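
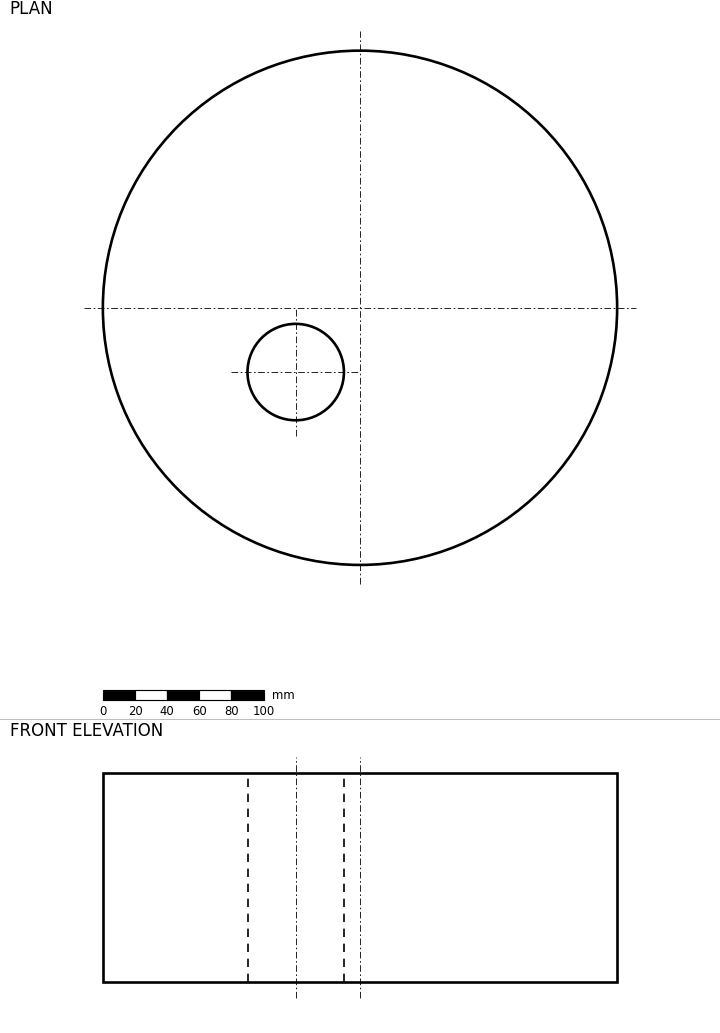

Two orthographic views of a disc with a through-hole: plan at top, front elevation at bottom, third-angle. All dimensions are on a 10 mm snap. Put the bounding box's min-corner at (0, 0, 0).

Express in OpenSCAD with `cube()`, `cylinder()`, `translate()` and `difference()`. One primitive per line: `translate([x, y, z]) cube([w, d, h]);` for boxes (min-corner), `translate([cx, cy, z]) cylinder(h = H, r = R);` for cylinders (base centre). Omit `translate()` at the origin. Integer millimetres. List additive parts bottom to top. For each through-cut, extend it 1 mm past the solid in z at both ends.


difference() {
  translate([160, 160, 0]) cylinder(h = 130, r = 160);
  translate([120, 120, -1]) cylinder(h = 132, r = 30);
}


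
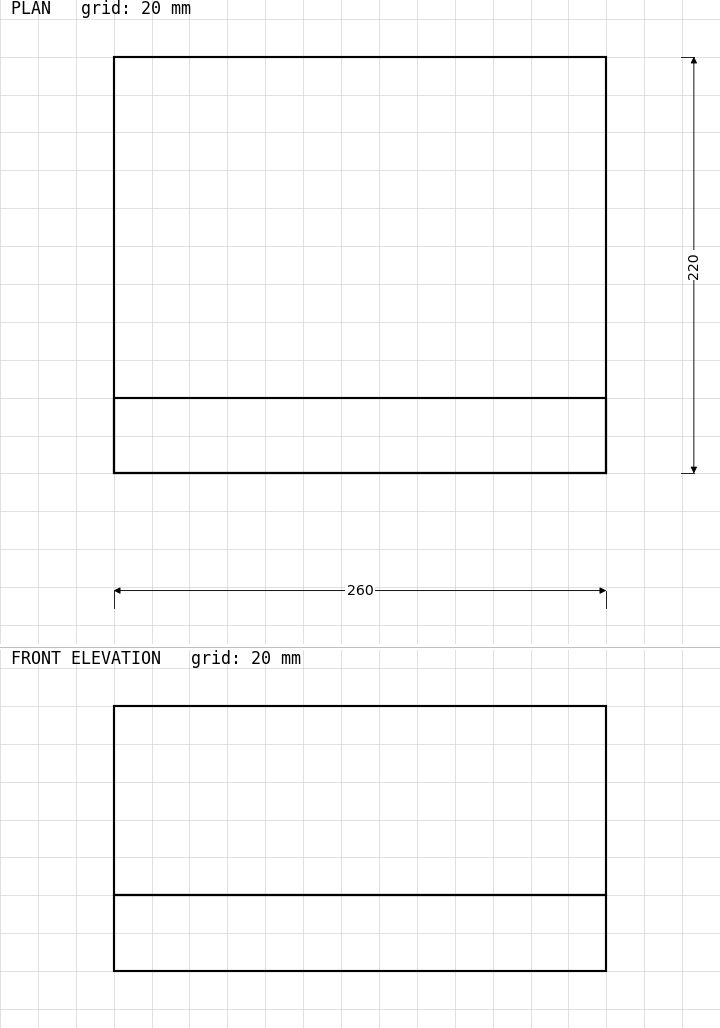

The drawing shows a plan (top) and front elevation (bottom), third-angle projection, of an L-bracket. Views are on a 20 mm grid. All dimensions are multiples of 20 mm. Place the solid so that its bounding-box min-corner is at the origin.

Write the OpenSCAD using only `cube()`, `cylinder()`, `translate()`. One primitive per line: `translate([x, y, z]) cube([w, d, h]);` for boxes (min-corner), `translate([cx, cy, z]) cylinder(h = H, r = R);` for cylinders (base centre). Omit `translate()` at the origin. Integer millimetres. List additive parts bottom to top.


cube([260, 220, 40]);
translate([0, 0, 40]) cube([260, 40, 100]);


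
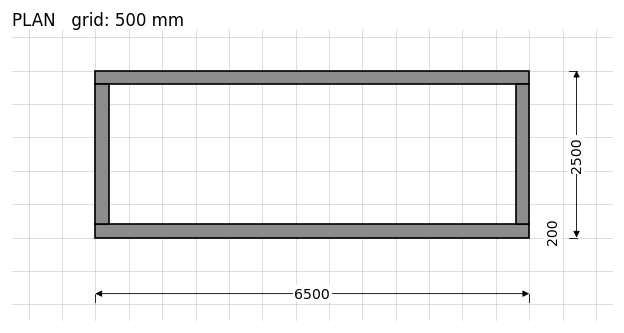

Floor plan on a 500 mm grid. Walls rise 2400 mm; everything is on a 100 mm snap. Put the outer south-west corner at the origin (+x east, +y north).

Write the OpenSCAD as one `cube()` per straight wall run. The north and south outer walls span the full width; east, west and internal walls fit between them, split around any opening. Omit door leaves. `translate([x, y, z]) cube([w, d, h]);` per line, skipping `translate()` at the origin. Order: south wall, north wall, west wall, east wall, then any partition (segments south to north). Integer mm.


cube([6500, 200, 2400]);
translate([0, 2300, 0]) cube([6500, 200, 2400]);
translate([0, 200, 0]) cube([200, 2100, 2400]);
translate([6300, 200, 0]) cube([200, 2100, 2400]);


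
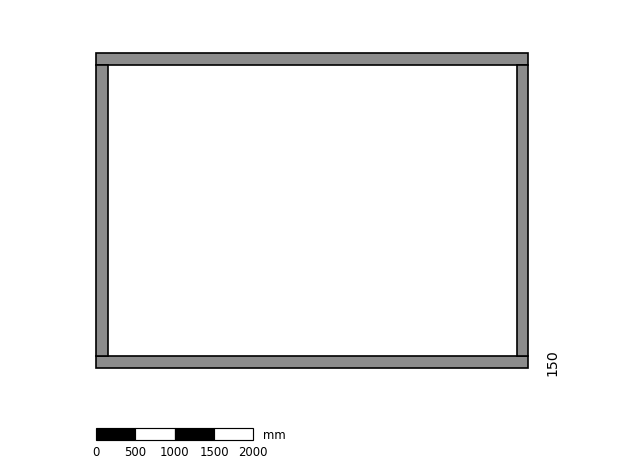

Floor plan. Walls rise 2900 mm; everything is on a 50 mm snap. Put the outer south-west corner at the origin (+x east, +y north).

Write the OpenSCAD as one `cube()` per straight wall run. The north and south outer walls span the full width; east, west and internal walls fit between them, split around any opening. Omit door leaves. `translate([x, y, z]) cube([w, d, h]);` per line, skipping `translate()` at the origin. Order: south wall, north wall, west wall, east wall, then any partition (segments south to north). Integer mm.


cube([5500, 150, 2900]);
translate([0, 3850, 0]) cube([5500, 150, 2900]);
translate([0, 150, 0]) cube([150, 3700, 2900]);
translate([5350, 150, 0]) cube([150, 3700, 2900]);


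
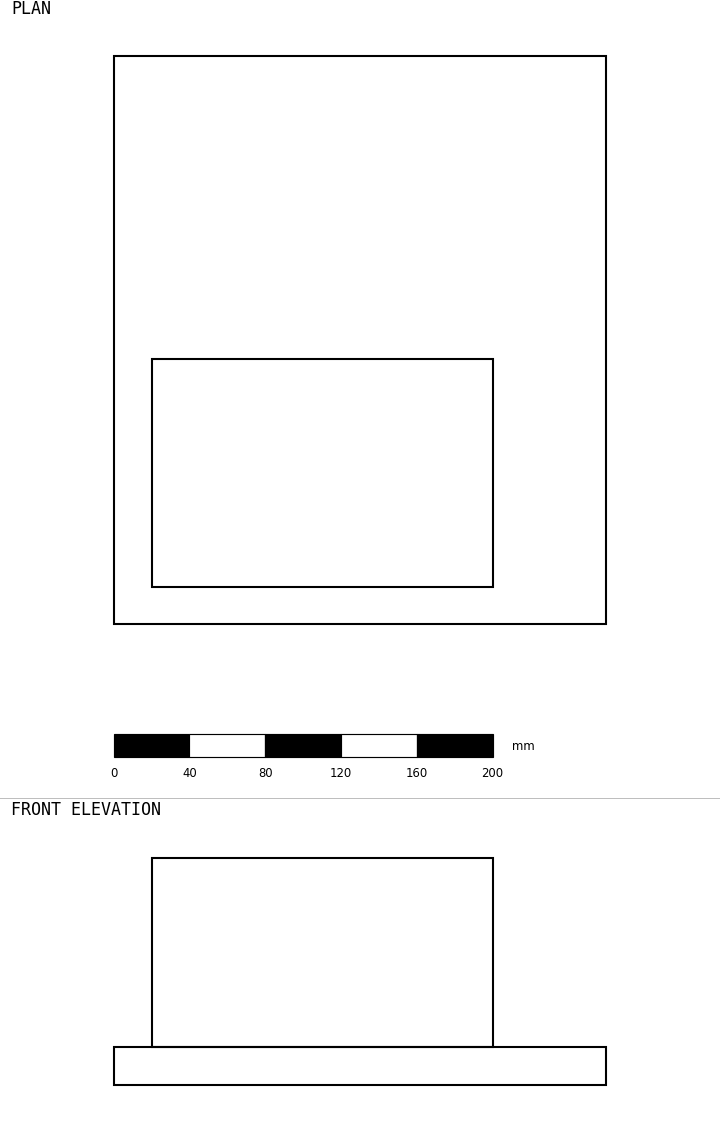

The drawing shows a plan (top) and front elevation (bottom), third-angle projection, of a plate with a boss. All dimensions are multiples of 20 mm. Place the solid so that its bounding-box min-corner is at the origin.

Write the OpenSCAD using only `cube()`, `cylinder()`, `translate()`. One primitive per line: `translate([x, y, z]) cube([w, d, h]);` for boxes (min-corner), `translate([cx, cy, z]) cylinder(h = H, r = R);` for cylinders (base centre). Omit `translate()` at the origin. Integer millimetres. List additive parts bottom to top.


cube([260, 300, 20]);
translate([20, 20, 20]) cube([180, 120, 100]);


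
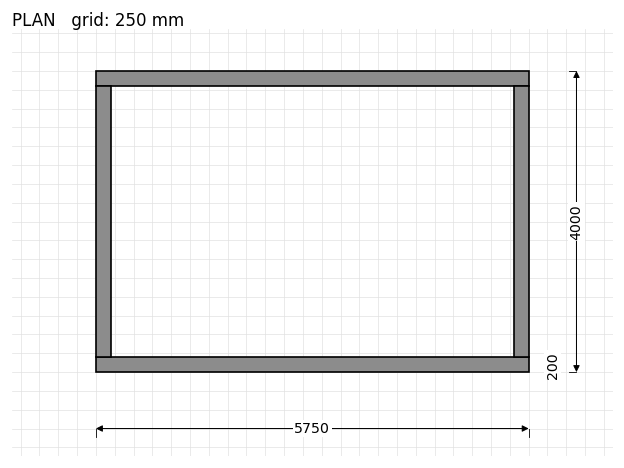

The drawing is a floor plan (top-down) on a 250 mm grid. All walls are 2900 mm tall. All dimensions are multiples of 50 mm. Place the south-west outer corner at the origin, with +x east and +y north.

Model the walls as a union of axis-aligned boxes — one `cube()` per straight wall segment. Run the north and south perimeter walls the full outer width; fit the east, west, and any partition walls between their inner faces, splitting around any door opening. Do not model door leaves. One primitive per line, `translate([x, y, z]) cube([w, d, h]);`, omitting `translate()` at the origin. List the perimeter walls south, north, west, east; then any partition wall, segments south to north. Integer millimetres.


cube([5750, 200, 2900]);
translate([0, 3800, 0]) cube([5750, 200, 2900]);
translate([0, 200, 0]) cube([200, 3600, 2900]);
translate([5550, 200, 0]) cube([200, 3600, 2900]);


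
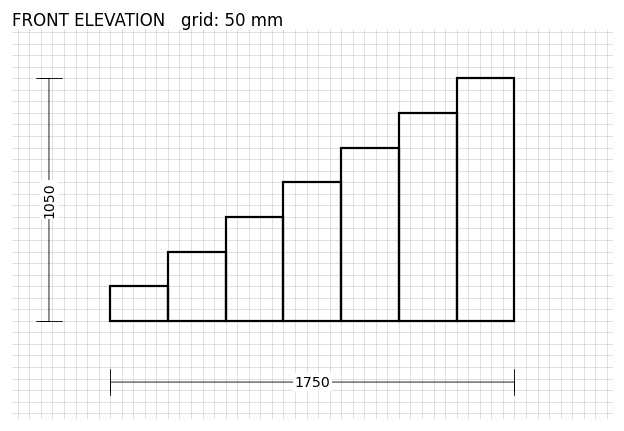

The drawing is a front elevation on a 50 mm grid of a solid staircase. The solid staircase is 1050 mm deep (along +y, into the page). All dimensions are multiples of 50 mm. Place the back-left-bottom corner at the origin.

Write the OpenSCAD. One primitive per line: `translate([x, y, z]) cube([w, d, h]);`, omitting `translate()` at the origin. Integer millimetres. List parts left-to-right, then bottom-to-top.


cube([250, 1050, 150]);
translate([250, 0, 0]) cube([250, 1050, 300]);
translate([500, 0, 0]) cube([250, 1050, 450]);
translate([750, 0, 0]) cube([250, 1050, 600]);
translate([1000, 0, 0]) cube([250, 1050, 750]);
translate([1250, 0, 0]) cube([250, 1050, 900]);
translate([1500, 0, 0]) cube([250, 1050, 1050]);


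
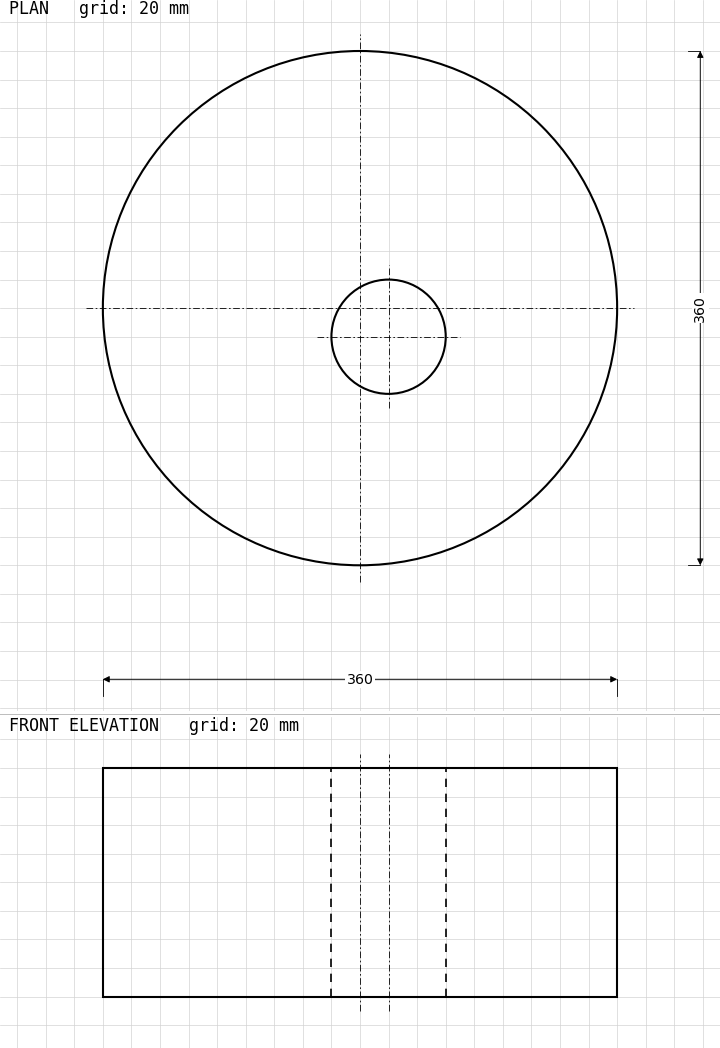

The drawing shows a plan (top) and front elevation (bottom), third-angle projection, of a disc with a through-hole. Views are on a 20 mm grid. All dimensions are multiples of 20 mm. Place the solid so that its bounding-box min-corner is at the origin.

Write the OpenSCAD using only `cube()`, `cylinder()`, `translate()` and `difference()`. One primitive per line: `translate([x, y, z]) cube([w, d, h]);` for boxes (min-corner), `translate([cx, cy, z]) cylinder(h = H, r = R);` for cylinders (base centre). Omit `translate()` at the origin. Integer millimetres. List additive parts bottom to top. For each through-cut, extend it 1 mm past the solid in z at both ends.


difference() {
  translate([180, 180, 0]) cylinder(h = 160, r = 180);
  translate([200, 160, -1]) cylinder(h = 162, r = 40);
}


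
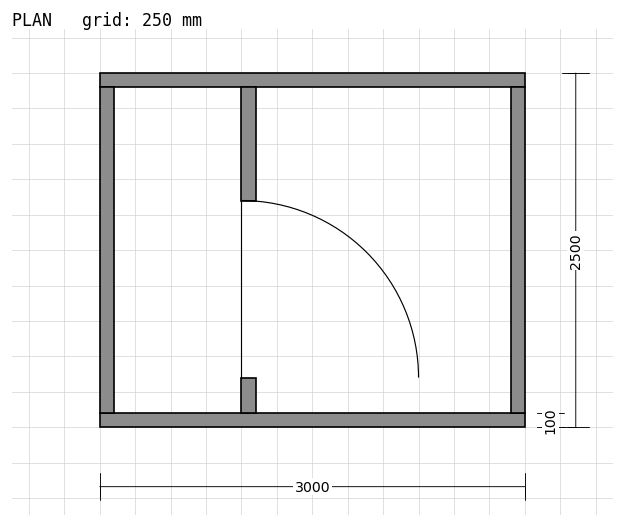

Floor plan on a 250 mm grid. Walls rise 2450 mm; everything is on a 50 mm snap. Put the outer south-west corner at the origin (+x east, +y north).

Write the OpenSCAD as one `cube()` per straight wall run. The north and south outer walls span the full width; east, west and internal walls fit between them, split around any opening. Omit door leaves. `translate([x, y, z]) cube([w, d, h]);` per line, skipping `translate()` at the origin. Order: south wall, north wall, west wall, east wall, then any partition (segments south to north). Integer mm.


cube([3000, 100, 2450]);
translate([0, 2400, 0]) cube([3000, 100, 2450]);
translate([0, 100, 0]) cube([100, 2300, 2450]);
translate([2900, 100, 0]) cube([100, 2300, 2450]);
translate([1000, 100, 0]) cube([100, 250, 2450]);
translate([1000, 1600, 0]) cube([100, 800, 2450]);


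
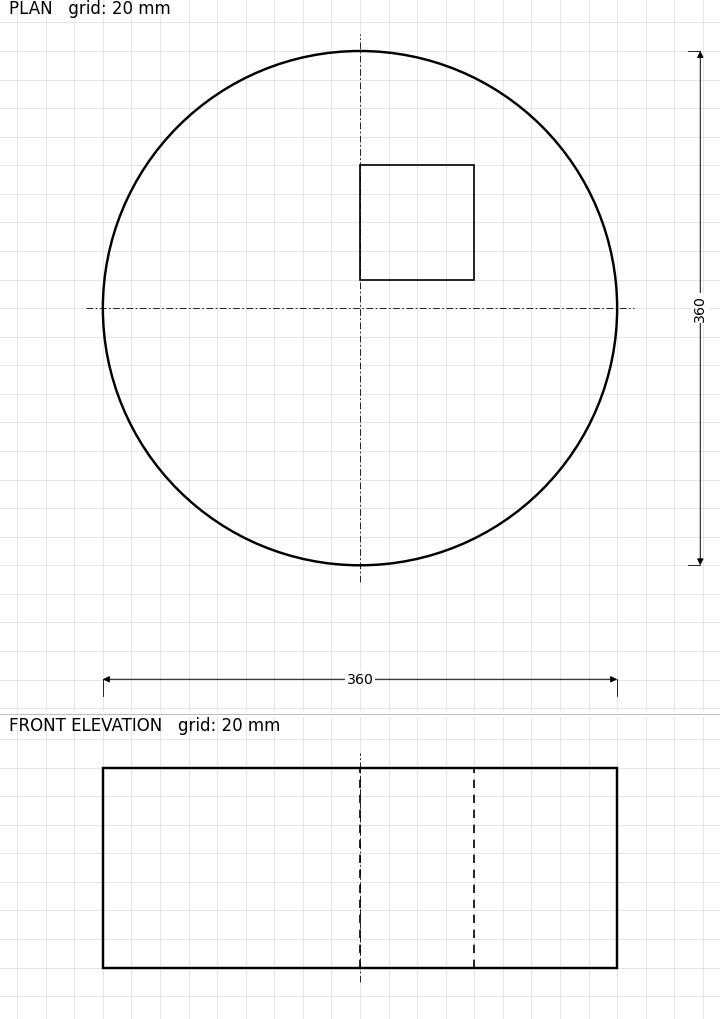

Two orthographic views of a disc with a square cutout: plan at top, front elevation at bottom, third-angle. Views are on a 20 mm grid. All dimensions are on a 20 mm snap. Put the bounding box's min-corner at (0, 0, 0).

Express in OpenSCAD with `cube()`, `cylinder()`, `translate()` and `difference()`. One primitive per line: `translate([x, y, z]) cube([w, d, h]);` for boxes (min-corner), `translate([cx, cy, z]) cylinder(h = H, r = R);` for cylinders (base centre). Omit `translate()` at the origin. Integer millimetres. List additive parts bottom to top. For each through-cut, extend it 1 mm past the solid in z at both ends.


difference() {
  translate([180, 180, 0]) cylinder(h = 140, r = 180);
  translate([180, 200, -1]) cube([80, 80, 142]);
}


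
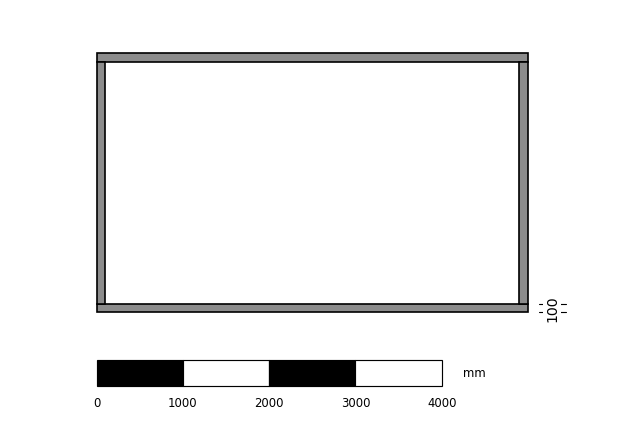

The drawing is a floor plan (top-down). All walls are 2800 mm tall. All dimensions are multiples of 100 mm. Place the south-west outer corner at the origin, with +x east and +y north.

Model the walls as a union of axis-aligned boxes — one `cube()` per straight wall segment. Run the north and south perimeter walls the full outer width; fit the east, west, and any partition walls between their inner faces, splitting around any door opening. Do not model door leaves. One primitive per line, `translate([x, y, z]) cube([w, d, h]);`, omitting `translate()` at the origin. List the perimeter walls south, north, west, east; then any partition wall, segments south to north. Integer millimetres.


cube([5000, 100, 2800]);
translate([0, 2900, 0]) cube([5000, 100, 2800]);
translate([0, 100, 0]) cube([100, 2800, 2800]);
translate([4900, 100, 0]) cube([100, 2800, 2800]);


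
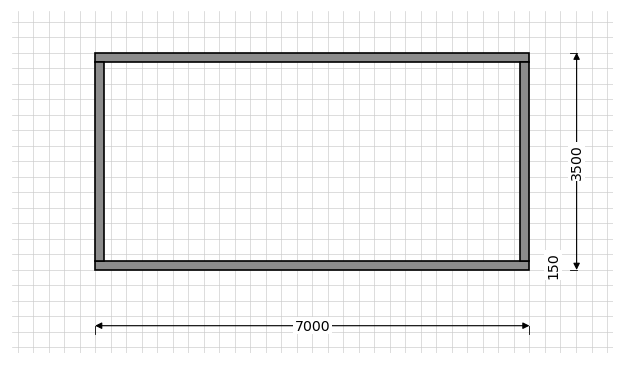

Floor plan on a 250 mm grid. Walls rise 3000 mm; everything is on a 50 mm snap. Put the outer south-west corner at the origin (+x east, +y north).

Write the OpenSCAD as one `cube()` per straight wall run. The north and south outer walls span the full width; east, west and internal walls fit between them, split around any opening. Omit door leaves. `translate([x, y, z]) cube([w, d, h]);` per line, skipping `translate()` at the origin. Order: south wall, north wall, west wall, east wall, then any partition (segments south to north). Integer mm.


cube([7000, 150, 3000]);
translate([0, 3350, 0]) cube([7000, 150, 3000]);
translate([0, 150, 0]) cube([150, 3200, 3000]);
translate([6850, 150, 0]) cube([150, 3200, 3000]);


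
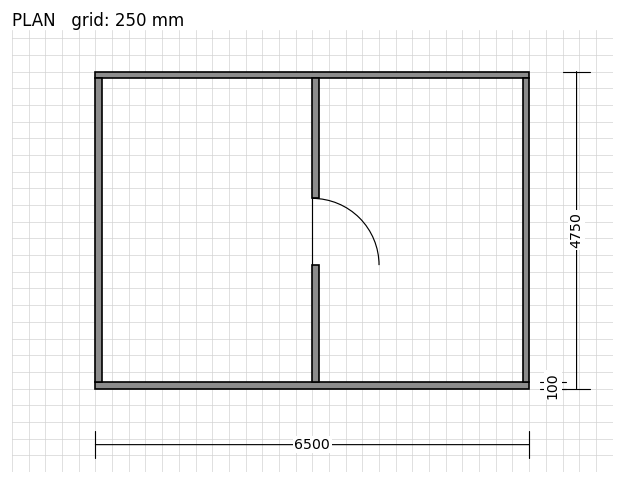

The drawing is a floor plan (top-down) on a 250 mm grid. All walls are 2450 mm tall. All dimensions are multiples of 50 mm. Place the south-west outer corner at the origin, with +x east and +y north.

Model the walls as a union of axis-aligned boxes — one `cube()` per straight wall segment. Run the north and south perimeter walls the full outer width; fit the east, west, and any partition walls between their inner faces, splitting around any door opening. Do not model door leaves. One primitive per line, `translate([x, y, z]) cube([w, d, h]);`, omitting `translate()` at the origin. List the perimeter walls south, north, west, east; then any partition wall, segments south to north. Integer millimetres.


cube([6500, 100, 2450]);
translate([0, 4650, 0]) cube([6500, 100, 2450]);
translate([0, 100, 0]) cube([100, 4550, 2450]);
translate([6400, 100, 0]) cube([100, 4550, 2450]);
translate([3250, 100, 0]) cube([100, 1750, 2450]);
translate([3250, 2850, 0]) cube([100, 1800, 2450]);


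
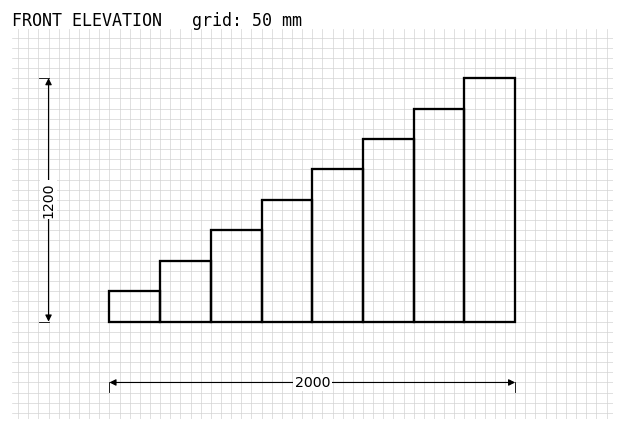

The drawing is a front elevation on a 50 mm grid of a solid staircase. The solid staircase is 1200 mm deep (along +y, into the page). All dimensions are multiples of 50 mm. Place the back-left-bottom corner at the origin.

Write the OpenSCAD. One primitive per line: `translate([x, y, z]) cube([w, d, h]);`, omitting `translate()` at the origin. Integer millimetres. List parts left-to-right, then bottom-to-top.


cube([250, 1200, 150]);
translate([250, 0, 0]) cube([250, 1200, 300]);
translate([500, 0, 0]) cube([250, 1200, 450]);
translate([750, 0, 0]) cube([250, 1200, 600]);
translate([1000, 0, 0]) cube([250, 1200, 750]);
translate([1250, 0, 0]) cube([250, 1200, 900]);
translate([1500, 0, 0]) cube([250, 1200, 1050]);
translate([1750, 0, 0]) cube([250, 1200, 1200]);


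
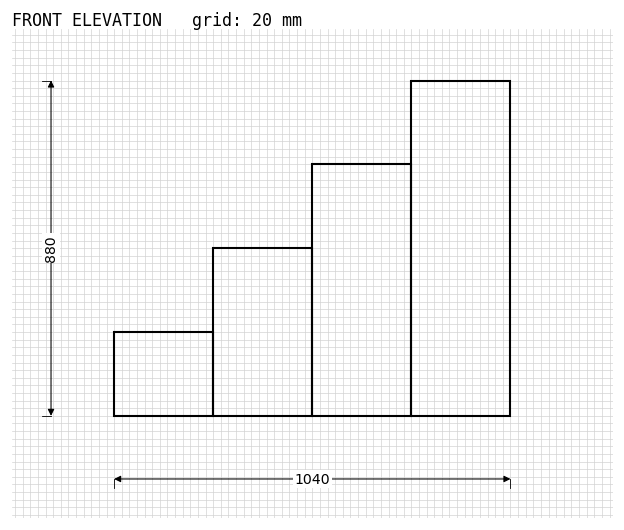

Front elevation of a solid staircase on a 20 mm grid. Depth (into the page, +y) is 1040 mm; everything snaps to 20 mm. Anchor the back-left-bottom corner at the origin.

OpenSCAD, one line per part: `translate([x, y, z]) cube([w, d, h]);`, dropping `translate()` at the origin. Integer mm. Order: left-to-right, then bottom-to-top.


cube([260, 1040, 220]);
translate([260, 0, 0]) cube([260, 1040, 440]);
translate([520, 0, 0]) cube([260, 1040, 660]);
translate([780, 0, 0]) cube([260, 1040, 880]);


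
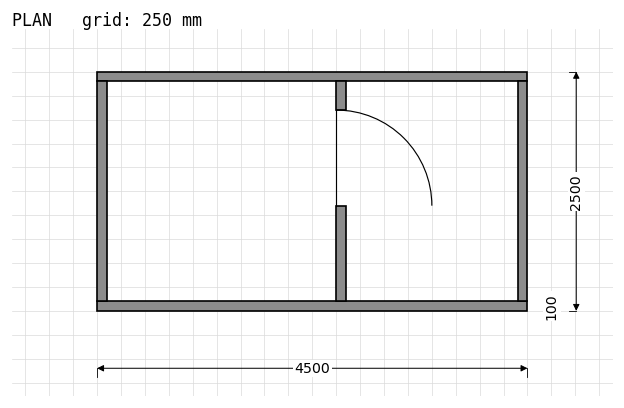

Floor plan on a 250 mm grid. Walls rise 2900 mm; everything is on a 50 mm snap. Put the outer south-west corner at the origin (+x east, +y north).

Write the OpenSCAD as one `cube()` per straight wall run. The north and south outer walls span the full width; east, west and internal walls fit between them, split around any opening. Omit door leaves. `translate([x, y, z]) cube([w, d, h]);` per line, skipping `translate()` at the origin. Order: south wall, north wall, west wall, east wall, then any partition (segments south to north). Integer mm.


cube([4500, 100, 2900]);
translate([0, 2400, 0]) cube([4500, 100, 2900]);
translate([0, 100, 0]) cube([100, 2300, 2900]);
translate([4400, 100, 0]) cube([100, 2300, 2900]);
translate([2500, 100, 0]) cube([100, 1000, 2900]);
translate([2500, 2100, 0]) cube([100, 300, 2900]);


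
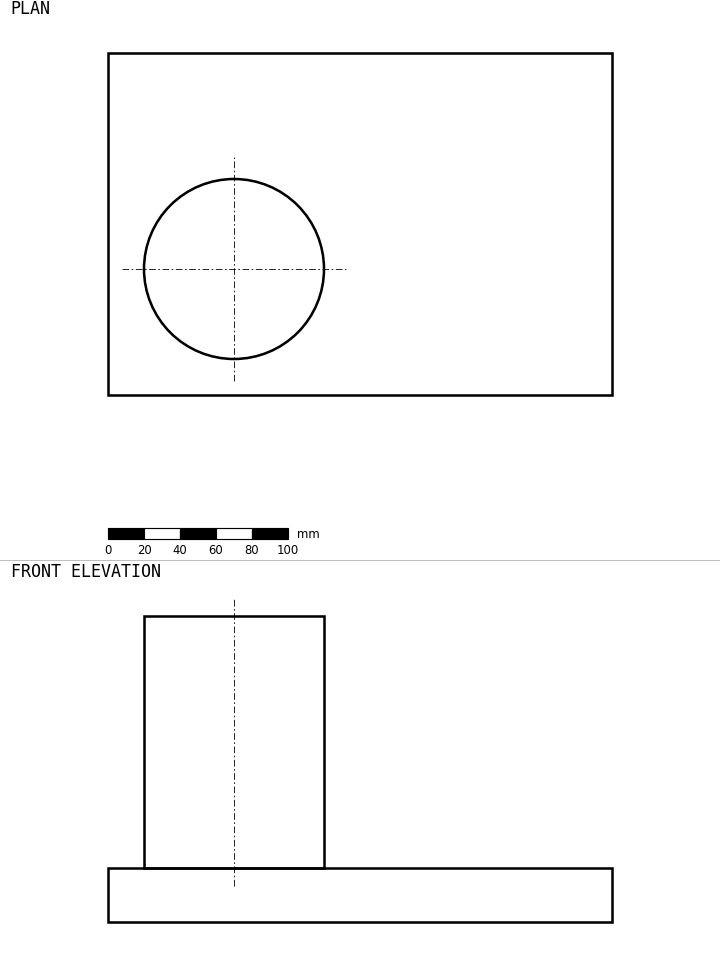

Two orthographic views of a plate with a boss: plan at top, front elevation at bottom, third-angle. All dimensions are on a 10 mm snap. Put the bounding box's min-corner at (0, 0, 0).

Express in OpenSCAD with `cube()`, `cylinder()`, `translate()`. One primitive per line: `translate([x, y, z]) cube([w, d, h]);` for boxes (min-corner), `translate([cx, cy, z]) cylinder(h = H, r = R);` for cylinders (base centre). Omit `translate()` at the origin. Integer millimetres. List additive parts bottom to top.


cube([280, 190, 30]);
translate([70, 70, 30]) cylinder(h = 140, r = 50);


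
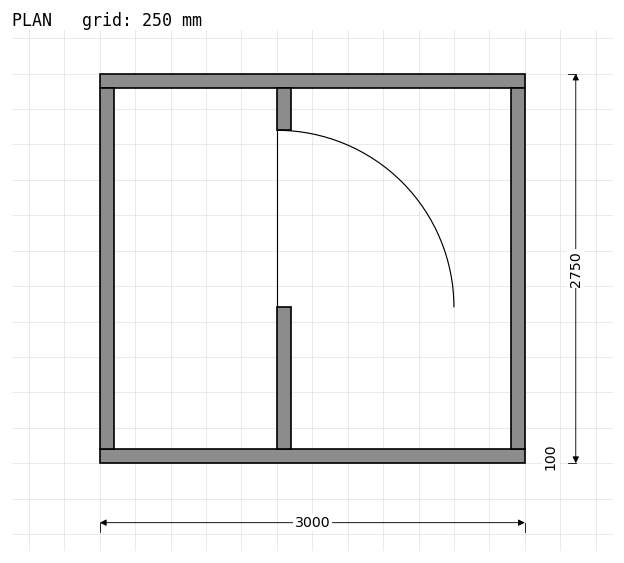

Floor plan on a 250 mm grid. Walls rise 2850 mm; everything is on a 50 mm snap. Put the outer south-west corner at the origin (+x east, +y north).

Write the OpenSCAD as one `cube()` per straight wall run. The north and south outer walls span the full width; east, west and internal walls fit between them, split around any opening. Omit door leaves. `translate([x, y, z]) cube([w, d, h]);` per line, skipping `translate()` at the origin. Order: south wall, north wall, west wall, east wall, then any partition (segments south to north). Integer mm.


cube([3000, 100, 2850]);
translate([0, 2650, 0]) cube([3000, 100, 2850]);
translate([0, 100, 0]) cube([100, 2550, 2850]);
translate([2900, 100, 0]) cube([100, 2550, 2850]);
translate([1250, 100, 0]) cube([100, 1000, 2850]);
translate([1250, 2350, 0]) cube([100, 300, 2850]);


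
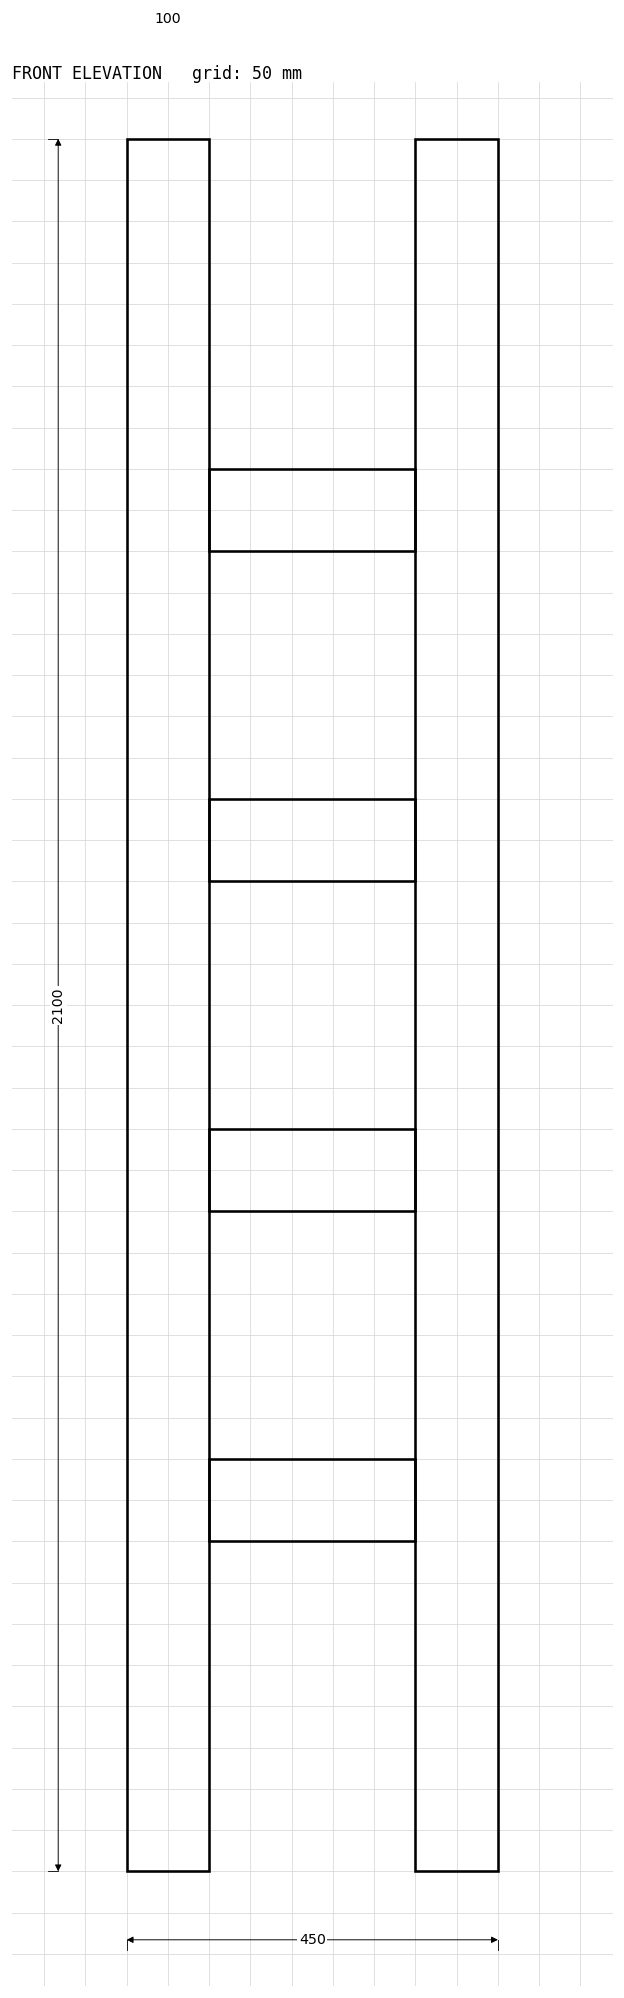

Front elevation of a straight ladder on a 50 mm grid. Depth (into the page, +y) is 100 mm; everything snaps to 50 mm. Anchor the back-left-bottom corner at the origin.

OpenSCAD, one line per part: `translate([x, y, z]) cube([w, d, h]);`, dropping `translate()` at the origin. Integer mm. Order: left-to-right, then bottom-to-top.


cube([100, 100, 2100]);
translate([100, 0, 400]) cube([250, 100, 100]);
translate([100, 0, 800]) cube([250, 100, 100]);
translate([100, 0, 1200]) cube([250, 100, 100]);
translate([100, 0, 1600]) cube([250, 100, 100]);
translate([350, 0, 0]) cube([100, 100, 2100]);


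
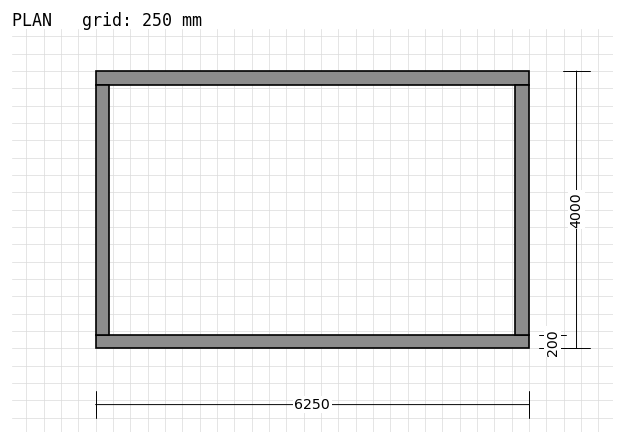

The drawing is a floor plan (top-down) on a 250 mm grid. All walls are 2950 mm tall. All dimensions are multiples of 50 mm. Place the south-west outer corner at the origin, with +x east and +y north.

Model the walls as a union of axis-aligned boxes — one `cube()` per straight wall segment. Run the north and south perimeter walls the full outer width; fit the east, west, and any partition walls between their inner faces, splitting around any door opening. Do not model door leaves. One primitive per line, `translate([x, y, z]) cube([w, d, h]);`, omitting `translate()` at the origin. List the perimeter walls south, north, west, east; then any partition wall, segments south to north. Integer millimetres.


cube([6250, 200, 2950]);
translate([0, 3800, 0]) cube([6250, 200, 2950]);
translate([0, 200, 0]) cube([200, 3600, 2950]);
translate([6050, 200, 0]) cube([200, 3600, 2950]);


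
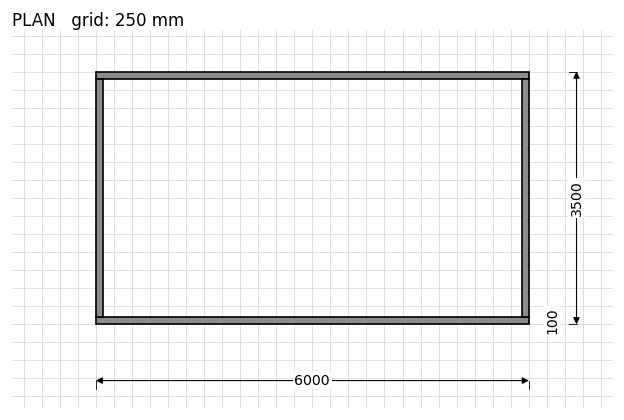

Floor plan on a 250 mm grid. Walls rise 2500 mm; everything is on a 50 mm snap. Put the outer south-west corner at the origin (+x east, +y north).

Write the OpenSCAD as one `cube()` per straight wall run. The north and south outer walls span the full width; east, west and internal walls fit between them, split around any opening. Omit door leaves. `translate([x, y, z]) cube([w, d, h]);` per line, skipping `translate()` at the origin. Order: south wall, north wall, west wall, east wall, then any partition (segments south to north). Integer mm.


cube([6000, 100, 2500]);
translate([0, 3400, 0]) cube([6000, 100, 2500]);
translate([0, 100, 0]) cube([100, 3300, 2500]);
translate([5900, 100, 0]) cube([100, 3300, 2500]);


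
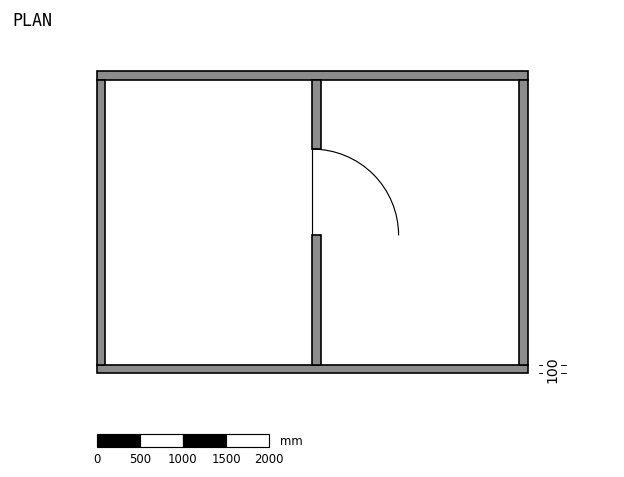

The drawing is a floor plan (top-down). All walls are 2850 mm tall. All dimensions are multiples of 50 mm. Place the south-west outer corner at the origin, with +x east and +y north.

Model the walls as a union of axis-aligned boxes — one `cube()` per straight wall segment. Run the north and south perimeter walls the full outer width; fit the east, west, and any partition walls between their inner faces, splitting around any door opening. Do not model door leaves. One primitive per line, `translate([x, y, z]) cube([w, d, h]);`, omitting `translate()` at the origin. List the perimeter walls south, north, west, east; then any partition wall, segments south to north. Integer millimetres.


cube([5000, 100, 2850]);
translate([0, 3400, 0]) cube([5000, 100, 2850]);
translate([0, 100, 0]) cube([100, 3300, 2850]);
translate([4900, 100, 0]) cube([100, 3300, 2850]);
translate([2500, 100, 0]) cube([100, 1500, 2850]);
translate([2500, 2600, 0]) cube([100, 800, 2850]);


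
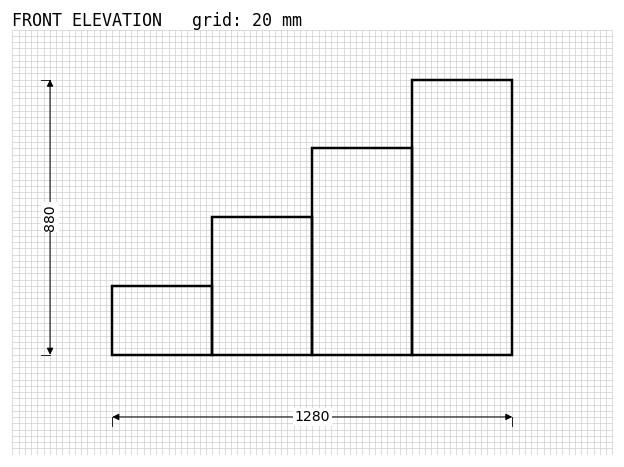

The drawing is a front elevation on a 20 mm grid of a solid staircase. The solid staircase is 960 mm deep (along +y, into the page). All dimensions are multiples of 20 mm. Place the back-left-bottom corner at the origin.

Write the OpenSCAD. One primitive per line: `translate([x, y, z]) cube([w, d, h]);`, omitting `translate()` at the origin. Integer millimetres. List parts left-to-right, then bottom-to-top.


cube([320, 960, 220]);
translate([320, 0, 0]) cube([320, 960, 440]);
translate([640, 0, 0]) cube([320, 960, 660]);
translate([960, 0, 0]) cube([320, 960, 880]);


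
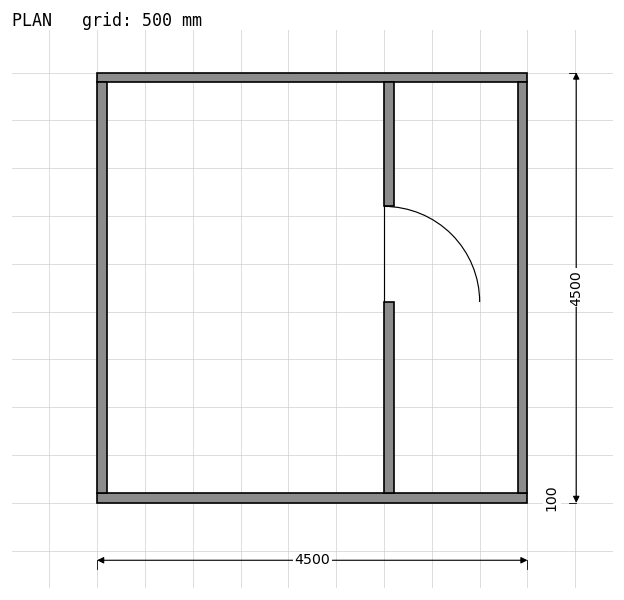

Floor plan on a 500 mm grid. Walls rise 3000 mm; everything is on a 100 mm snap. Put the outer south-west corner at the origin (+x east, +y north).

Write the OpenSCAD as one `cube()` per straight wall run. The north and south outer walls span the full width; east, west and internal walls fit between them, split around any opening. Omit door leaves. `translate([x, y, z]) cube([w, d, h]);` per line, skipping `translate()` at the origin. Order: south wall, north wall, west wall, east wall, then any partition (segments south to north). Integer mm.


cube([4500, 100, 3000]);
translate([0, 4400, 0]) cube([4500, 100, 3000]);
translate([0, 100, 0]) cube([100, 4300, 3000]);
translate([4400, 100, 0]) cube([100, 4300, 3000]);
translate([3000, 100, 0]) cube([100, 2000, 3000]);
translate([3000, 3100, 0]) cube([100, 1300, 3000]);


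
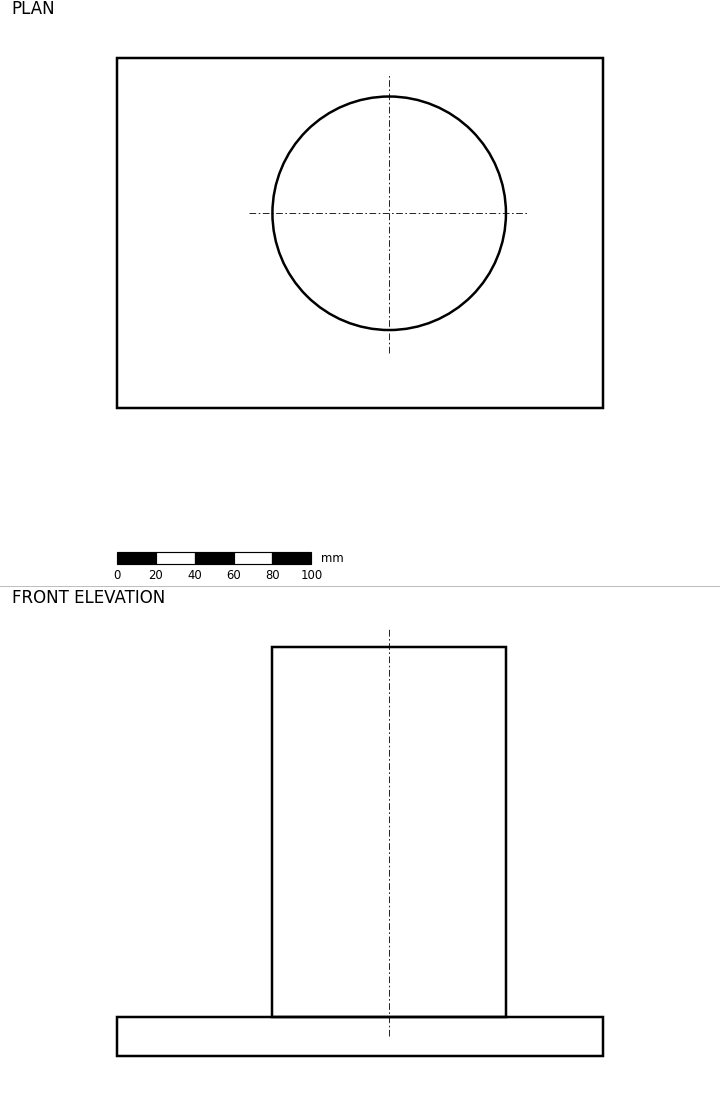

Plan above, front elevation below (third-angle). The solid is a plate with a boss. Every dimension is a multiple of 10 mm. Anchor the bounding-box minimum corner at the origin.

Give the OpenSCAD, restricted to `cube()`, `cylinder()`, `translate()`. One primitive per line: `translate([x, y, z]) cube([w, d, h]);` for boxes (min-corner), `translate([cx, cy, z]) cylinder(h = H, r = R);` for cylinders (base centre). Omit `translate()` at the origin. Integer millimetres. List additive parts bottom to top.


cube([250, 180, 20]);
translate([140, 100, 20]) cylinder(h = 190, r = 60);


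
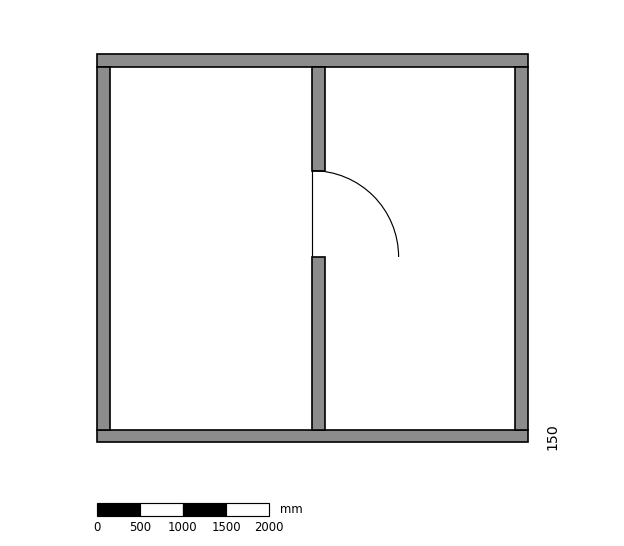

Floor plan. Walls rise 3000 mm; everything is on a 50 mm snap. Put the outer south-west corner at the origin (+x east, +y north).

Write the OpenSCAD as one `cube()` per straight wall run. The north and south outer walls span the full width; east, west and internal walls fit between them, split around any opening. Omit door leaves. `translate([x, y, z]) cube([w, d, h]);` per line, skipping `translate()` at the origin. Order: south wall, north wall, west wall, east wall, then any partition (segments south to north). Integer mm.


cube([5000, 150, 3000]);
translate([0, 4350, 0]) cube([5000, 150, 3000]);
translate([0, 150, 0]) cube([150, 4200, 3000]);
translate([4850, 150, 0]) cube([150, 4200, 3000]);
translate([2500, 150, 0]) cube([150, 2000, 3000]);
translate([2500, 3150, 0]) cube([150, 1200, 3000]);


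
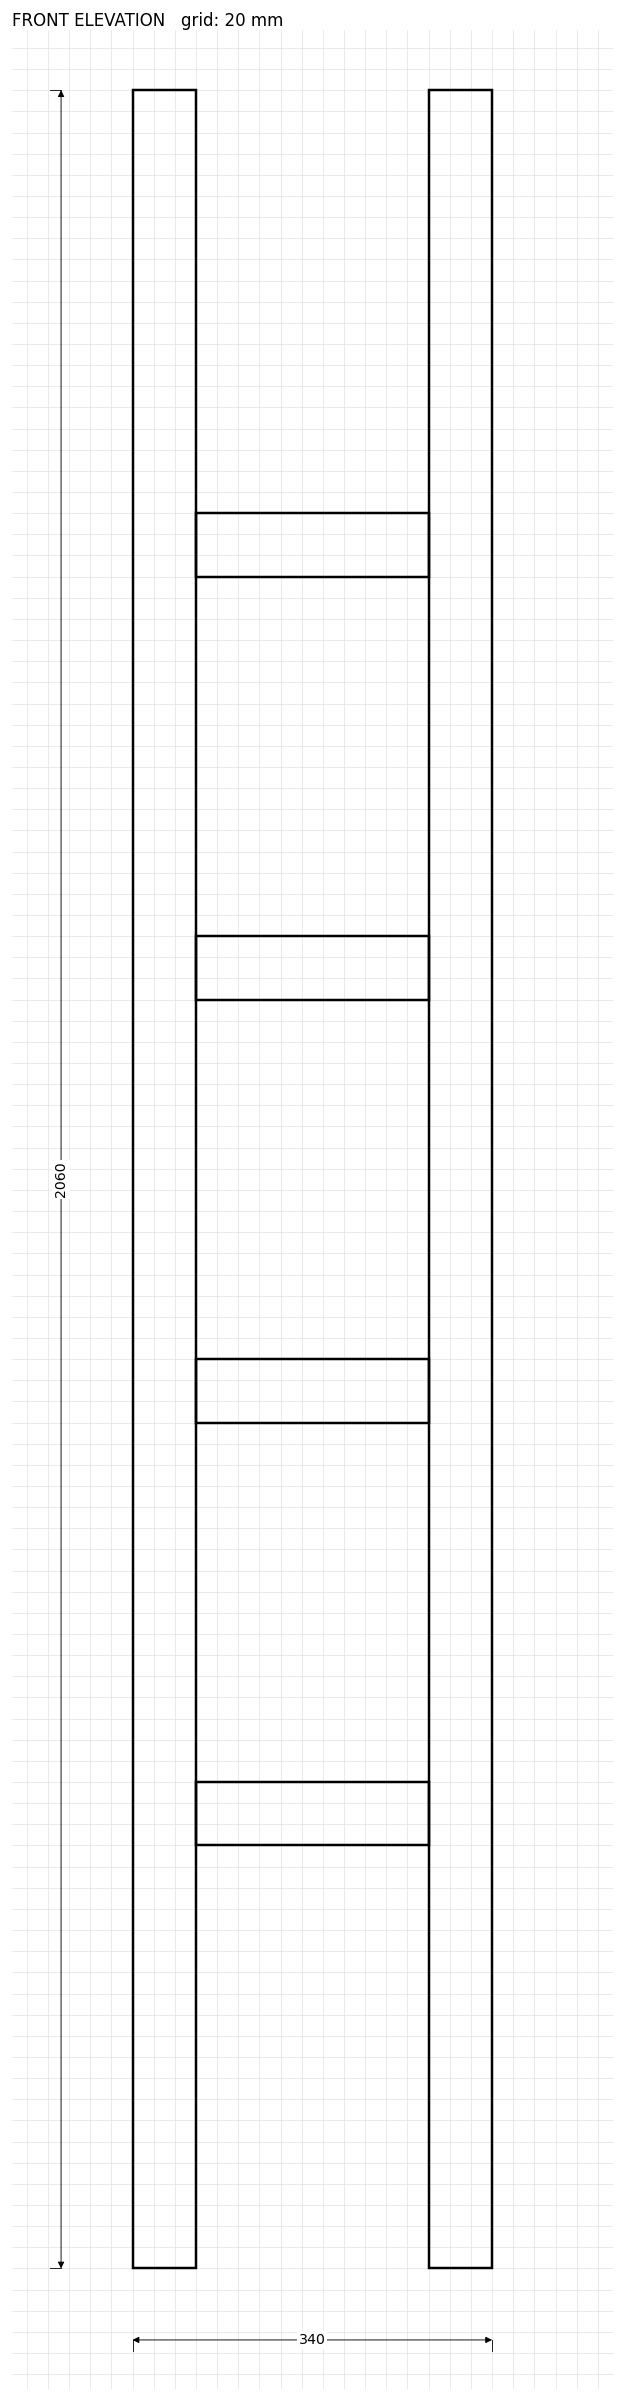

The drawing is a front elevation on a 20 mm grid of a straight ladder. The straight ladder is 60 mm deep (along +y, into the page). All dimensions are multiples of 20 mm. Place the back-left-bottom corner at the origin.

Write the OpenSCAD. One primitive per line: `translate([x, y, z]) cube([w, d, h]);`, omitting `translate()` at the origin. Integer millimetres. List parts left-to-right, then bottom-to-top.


cube([60, 60, 2060]);
translate([60, 0, 400]) cube([220, 60, 60]);
translate([60, 0, 800]) cube([220, 60, 60]);
translate([60, 0, 1200]) cube([220, 60, 60]);
translate([60, 0, 1600]) cube([220, 60, 60]);
translate([280, 0, 0]) cube([60, 60, 2060]);


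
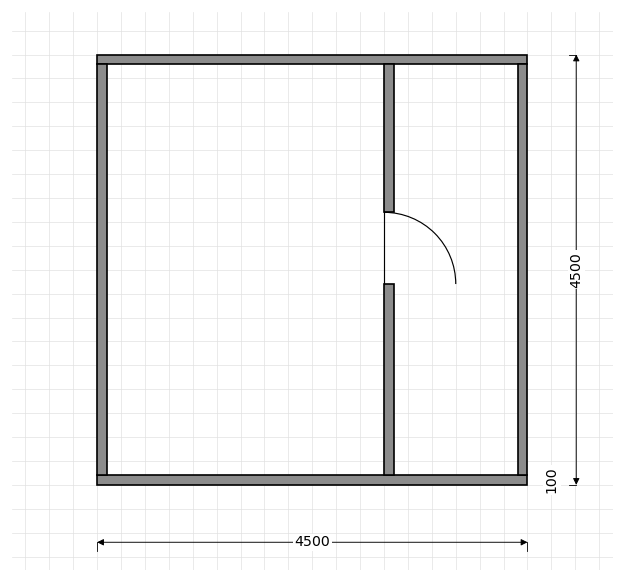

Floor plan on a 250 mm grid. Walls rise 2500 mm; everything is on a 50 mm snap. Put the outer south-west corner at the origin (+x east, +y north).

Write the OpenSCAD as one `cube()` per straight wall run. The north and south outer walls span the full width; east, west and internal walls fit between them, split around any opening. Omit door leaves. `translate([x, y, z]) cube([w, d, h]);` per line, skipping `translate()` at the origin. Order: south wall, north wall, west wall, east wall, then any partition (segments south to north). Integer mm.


cube([4500, 100, 2500]);
translate([0, 4400, 0]) cube([4500, 100, 2500]);
translate([0, 100, 0]) cube([100, 4300, 2500]);
translate([4400, 100, 0]) cube([100, 4300, 2500]);
translate([3000, 100, 0]) cube([100, 2000, 2500]);
translate([3000, 2850, 0]) cube([100, 1550, 2500]);


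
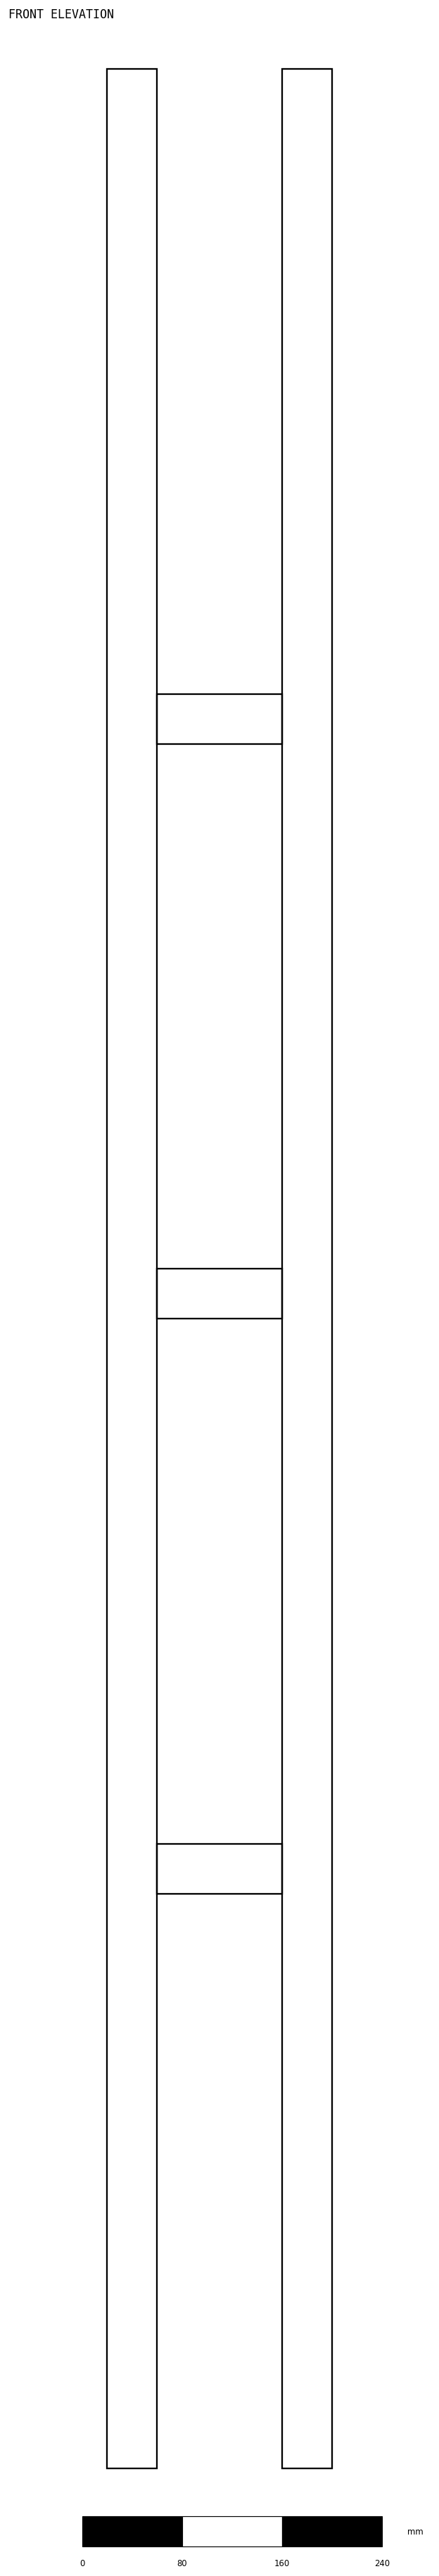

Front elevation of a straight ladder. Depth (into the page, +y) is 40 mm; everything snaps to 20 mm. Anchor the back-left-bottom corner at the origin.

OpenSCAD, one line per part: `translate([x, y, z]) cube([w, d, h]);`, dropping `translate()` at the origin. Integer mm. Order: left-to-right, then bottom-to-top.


cube([40, 40, 1920]);
translate([40, 0, 460]) cube([100, 40, 40]);
translate([40, 0, 920]) cube([100, 40, 40]);
translate([40, 0, 1380]) cube([100, 40, 40]);
translate([140, 0, 0]) cube([40, 40, 1920]);


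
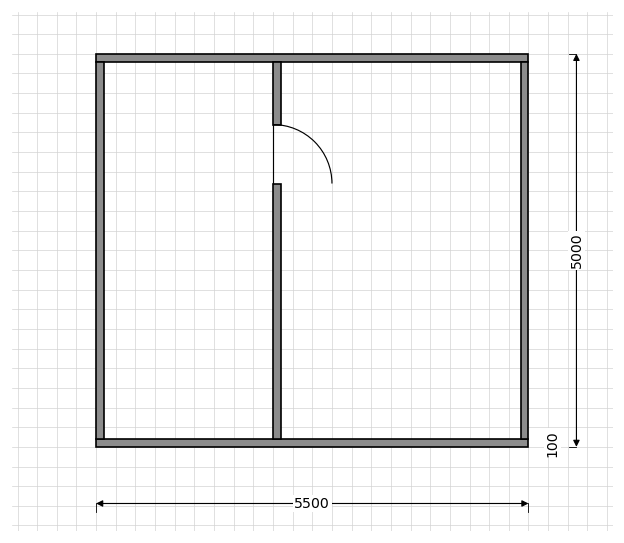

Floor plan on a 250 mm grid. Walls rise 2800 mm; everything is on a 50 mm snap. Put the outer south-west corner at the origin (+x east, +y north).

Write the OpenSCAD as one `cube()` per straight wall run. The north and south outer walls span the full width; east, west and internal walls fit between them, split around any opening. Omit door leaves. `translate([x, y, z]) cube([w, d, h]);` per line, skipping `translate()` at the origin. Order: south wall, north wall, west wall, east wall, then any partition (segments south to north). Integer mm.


cube([5500, 100, 2800]);
translate([0, 4900, 0]) cube([5500, 100, 2800]);
translate([0, 100, 0]) cube([100, 4800, 2800]);
translate([5400, 100, 0]) cube([100, 4800, 2800]);
translate([2250, 100, 0]) cube([100, 3250, 2800]);
translate([2250, 4100, 0]) cube([100, 800, 2800]);


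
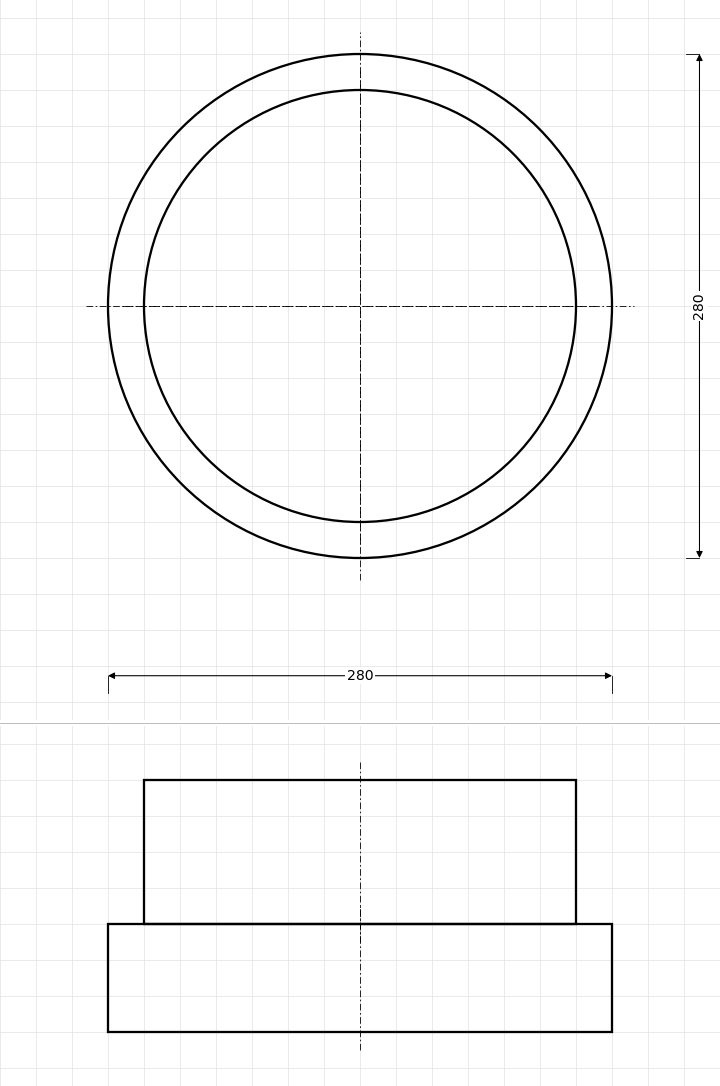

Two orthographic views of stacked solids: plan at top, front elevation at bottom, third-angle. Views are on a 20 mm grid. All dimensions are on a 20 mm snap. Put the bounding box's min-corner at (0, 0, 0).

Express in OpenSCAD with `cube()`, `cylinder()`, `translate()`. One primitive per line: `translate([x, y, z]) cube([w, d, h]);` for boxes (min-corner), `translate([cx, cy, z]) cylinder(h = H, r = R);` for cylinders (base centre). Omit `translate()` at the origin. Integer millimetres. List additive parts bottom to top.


translate([140, 140, 0]) cylinder(h = 60, r = 140);
translate([140, 140, 60]) cylinder(h = 80, r = 120);


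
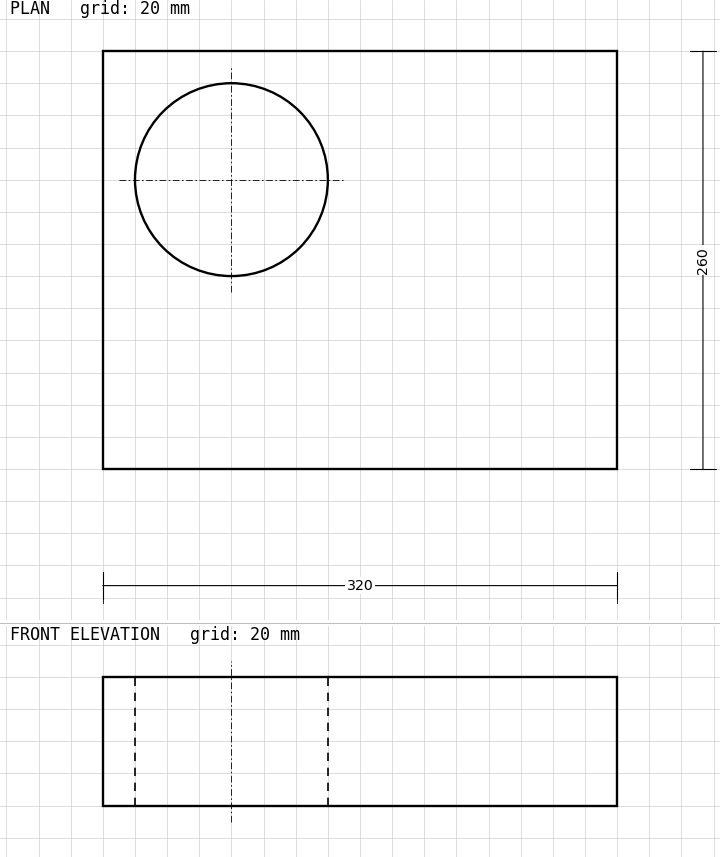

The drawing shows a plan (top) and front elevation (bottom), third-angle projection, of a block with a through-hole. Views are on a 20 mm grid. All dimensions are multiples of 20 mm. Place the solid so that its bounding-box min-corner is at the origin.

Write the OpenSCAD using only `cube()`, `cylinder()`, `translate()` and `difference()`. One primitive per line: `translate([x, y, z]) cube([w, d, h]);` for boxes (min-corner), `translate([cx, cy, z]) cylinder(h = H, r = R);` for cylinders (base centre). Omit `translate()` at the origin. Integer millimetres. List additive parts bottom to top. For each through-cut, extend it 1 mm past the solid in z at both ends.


difference() {
  cube([320, 260, 80]);
  translate([80, 180, -1]) cylinder(h = 82, r = 60);
}


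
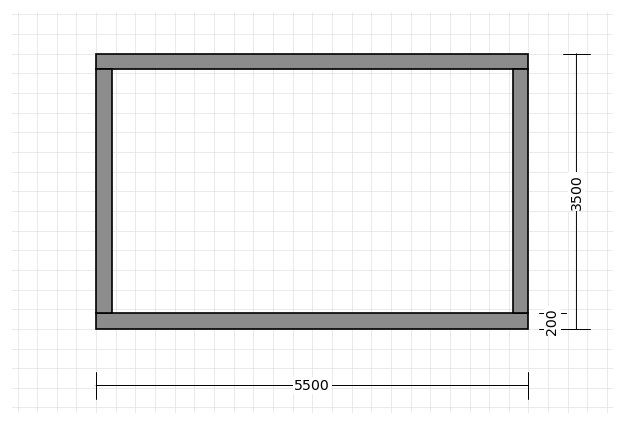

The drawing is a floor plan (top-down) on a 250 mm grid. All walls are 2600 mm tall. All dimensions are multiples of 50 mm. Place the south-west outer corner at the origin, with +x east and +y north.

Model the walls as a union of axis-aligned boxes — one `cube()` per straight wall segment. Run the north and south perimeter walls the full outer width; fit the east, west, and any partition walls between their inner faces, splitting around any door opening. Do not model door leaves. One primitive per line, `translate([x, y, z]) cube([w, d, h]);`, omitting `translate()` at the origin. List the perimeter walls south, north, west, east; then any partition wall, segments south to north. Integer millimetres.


cube([5500, 200, 2600]);
translate([0, 3300, 0]) cube([5500, 200, 2600]);
translate([0, 200, 0]) cube([200, 3100, 2600]);
translate([5300, 200, 0]) cube([200, 3100, 2600]);


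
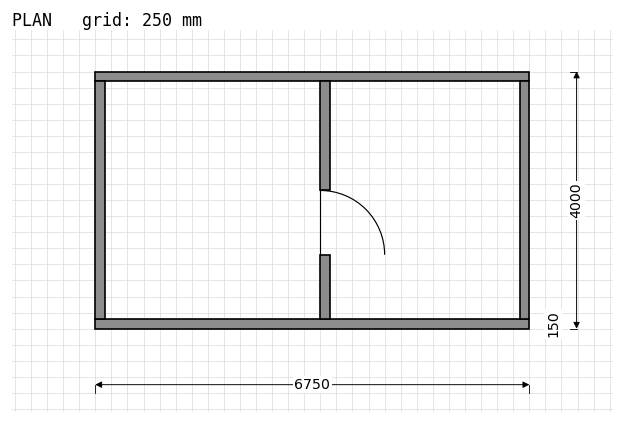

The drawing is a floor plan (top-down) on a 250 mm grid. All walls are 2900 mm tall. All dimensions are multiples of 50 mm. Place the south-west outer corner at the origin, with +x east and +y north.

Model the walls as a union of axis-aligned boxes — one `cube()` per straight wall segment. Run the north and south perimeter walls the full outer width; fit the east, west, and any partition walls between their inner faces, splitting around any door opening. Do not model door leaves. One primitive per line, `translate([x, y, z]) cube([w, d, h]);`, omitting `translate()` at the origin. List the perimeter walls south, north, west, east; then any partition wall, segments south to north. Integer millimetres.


cube([6750, 150, 2900]);
translate([0, 3850, 0]) cube([6750, 150, 2900]);
translate([0, 150, 0]) cube([150, 3700, 2900]);
translate([6600, 150, 0]) cube([150, 3700, 2900]);
translate([3500, 150, 0]) cube([150, 1000, 2900]);
translate([3500, 2150, 0]) cube([150, 1700, 2900]);


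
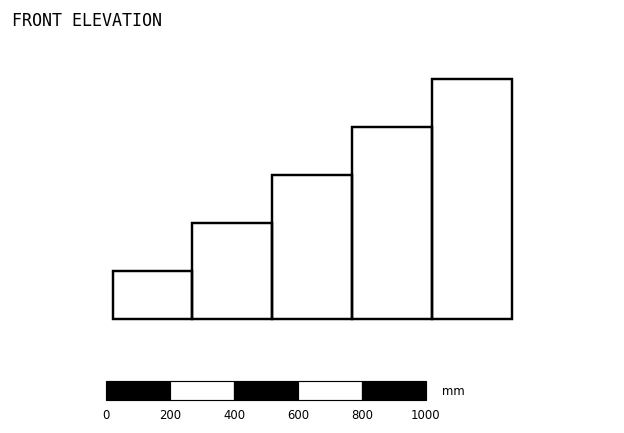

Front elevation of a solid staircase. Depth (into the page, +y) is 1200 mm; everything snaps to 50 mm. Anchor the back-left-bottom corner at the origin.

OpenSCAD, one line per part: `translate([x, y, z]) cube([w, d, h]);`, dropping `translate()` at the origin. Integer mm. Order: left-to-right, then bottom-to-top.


cube([250, 1200, 150]);
translate([250, 0, 0]) cube([250, 1200, 300]);
translate([500, 0, 0]) cube([250, 1200, 450]);
translate([750, 0, 0]) cube([250, 1200, 600]);
translate([1000, 0, 0]) cube([250, 1200, 750]);


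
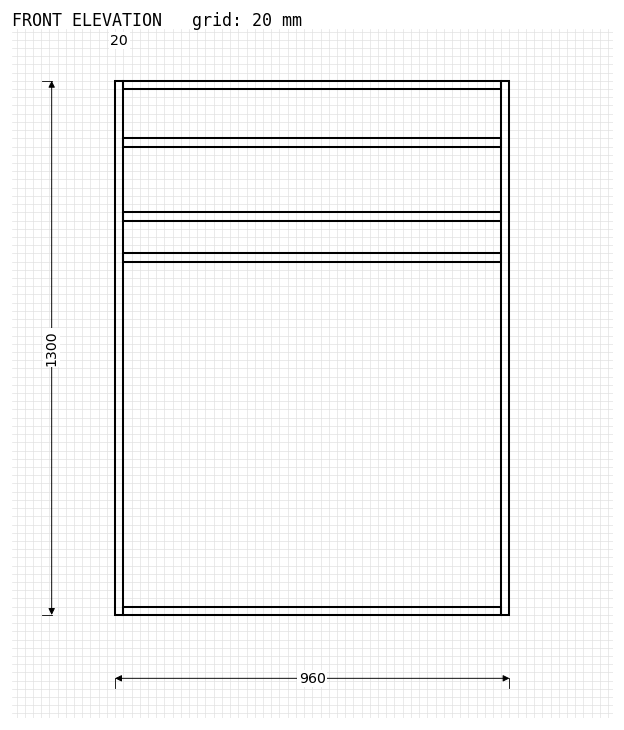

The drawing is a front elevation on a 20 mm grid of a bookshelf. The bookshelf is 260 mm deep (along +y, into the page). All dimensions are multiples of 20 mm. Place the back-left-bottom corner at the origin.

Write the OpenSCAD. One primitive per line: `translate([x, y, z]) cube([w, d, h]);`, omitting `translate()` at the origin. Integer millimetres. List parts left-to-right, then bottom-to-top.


cube([20, 260, 1300]);
translate([20, 0, 0]) cube([920, 260, 20]);
translate([20, 0, 860]) cube([920, 260, 20]);
translate([20, 0, 960]) cube([920, 260, 20]);
translate([20, 0, 1140]) cube([920, 260, 20]);
translate([20, 0, 1280]) cube([920, 260, 20]);
translate([940, 0, 0]) cube([20, 260, 1300]);


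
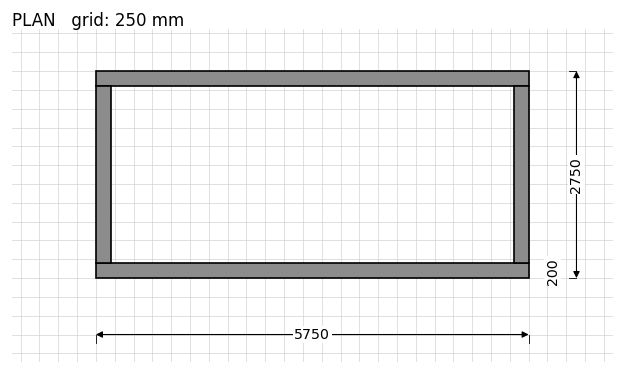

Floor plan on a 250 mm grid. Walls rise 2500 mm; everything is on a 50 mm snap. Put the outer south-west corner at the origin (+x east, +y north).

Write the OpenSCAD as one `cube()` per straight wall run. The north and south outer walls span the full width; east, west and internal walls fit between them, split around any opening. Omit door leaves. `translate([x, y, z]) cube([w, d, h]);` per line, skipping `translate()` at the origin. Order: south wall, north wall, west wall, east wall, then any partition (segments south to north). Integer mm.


cube([5750, 200, 2500]);
translate([0, 2550, 0]) cube([5750, 200, 2500]);
translate([0, 200, 0]) cube([200, 2350, 2500]);
translate([5550, 200, 0]) cube([200, 2350, 2500]);


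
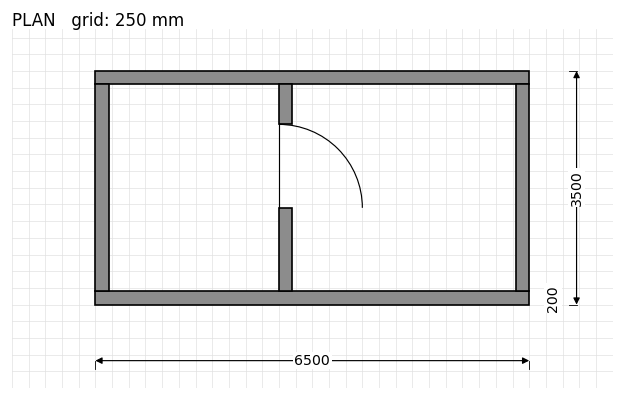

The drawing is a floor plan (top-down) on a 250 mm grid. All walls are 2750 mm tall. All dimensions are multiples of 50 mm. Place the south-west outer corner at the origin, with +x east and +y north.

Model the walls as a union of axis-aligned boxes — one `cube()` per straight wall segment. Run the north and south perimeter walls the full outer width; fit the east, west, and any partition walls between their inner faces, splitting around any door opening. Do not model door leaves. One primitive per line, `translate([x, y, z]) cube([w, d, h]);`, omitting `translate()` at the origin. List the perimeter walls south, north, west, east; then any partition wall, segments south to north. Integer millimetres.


cube([6500, 200, 2750]);
translate([0, 3300, 0]) cube([6500, 200, 2750]);
translate([0, 200, 0]) cube([200, 3100, 2750]);
translate([6300, 200, 0]) cube([200, 3100, 2750]);
translate([2750, 200, 0]) cube([200, 1250, 2750]);
translate([2750, 2700, 0]) cube([200, 600, 2750]);


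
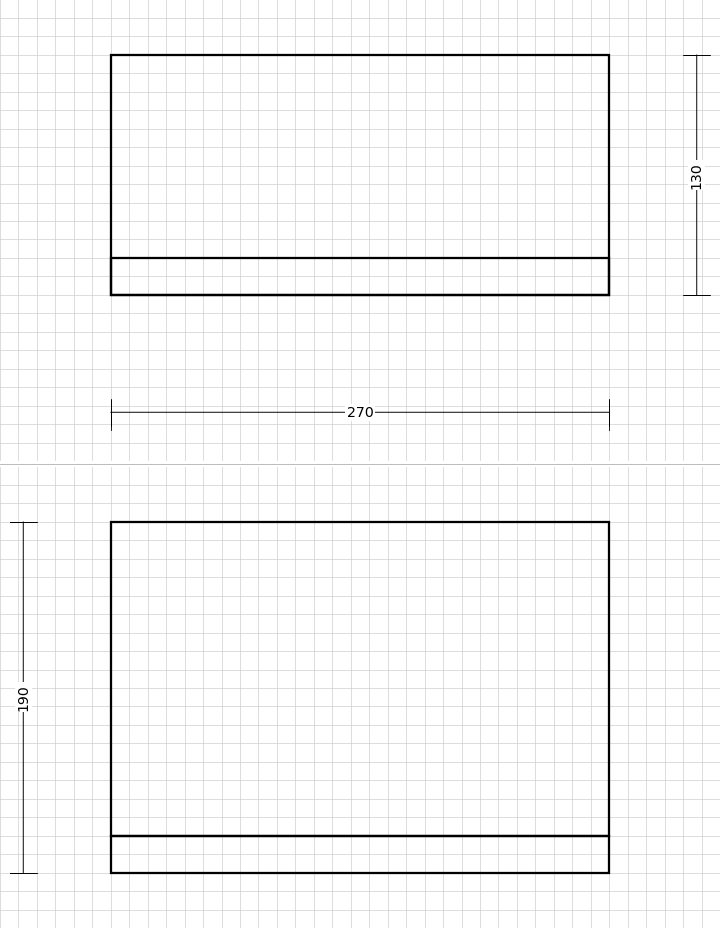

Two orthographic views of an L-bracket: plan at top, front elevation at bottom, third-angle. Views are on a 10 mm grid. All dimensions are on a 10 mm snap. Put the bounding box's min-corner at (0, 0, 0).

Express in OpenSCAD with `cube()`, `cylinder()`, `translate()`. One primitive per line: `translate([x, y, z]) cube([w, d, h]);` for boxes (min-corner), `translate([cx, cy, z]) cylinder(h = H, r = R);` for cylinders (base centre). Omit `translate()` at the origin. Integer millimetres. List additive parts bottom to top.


cube([270, 130, 20]);
translate([0, 0, 20]) cube([270, 20, 170]);


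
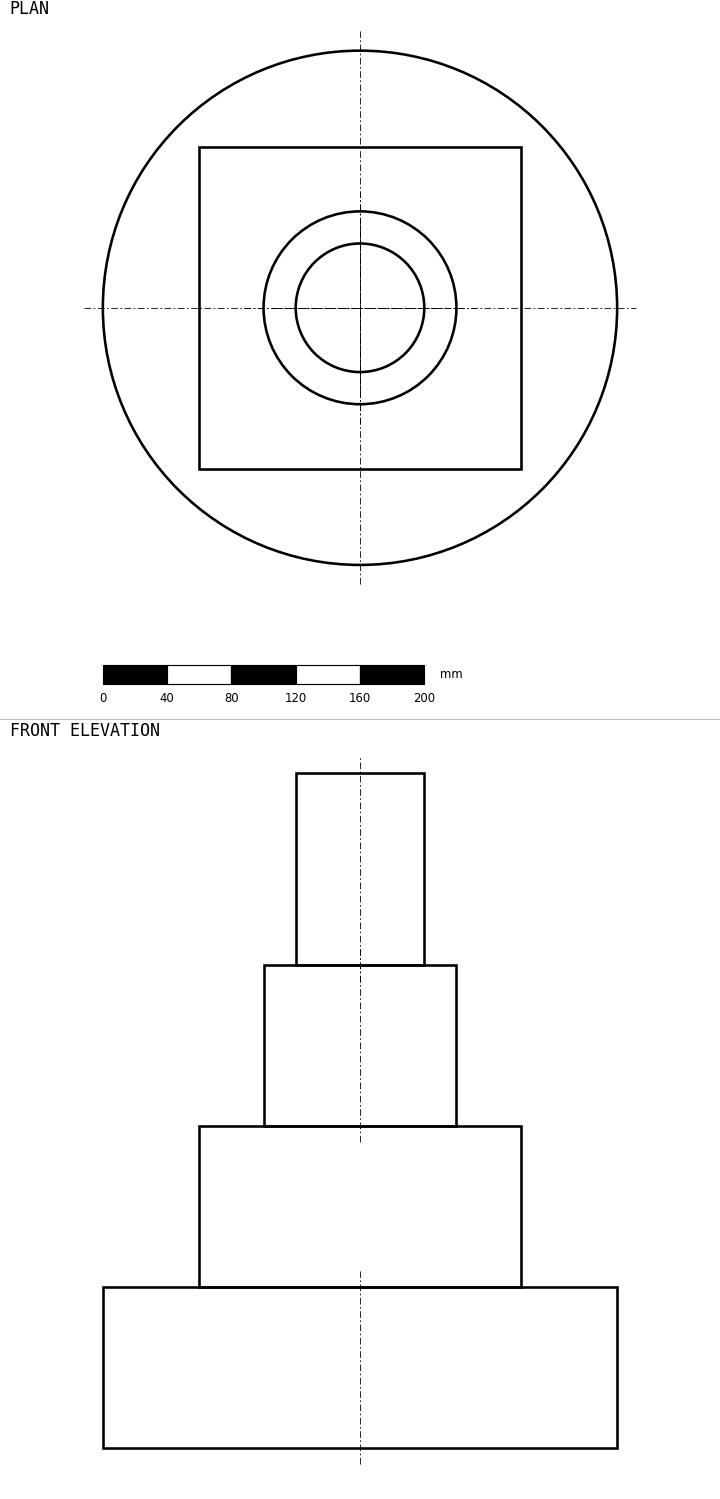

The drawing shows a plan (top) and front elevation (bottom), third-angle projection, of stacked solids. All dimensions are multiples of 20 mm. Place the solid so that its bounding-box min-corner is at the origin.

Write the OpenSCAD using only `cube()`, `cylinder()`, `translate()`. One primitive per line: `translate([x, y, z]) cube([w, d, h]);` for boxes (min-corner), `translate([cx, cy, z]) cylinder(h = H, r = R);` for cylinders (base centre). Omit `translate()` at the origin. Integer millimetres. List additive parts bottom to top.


translate([160, 160, 0]) cylinder(h = 100, r = 160);
translate([60, 60, 100]) cube([200, 200, 100]);
translate([160, 160, 200]) cylinder(h = 100, r = 60);
translate([160, 160, 300]) cylinder(h = 120, r = 40);


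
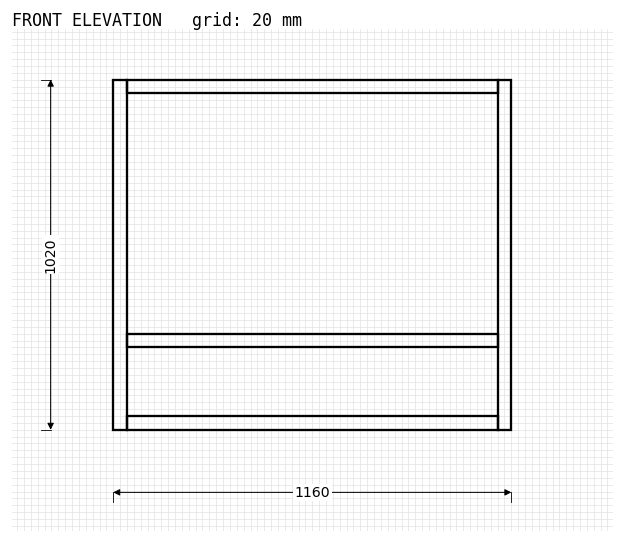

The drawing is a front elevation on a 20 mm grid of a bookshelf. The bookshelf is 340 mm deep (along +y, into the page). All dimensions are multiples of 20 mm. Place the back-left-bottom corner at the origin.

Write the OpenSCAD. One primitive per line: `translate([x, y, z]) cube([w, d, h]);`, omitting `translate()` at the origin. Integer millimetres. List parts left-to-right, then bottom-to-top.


cube([40, 340, 1020]);
translate([40, 0, 0]) cube([1080, 340, 40]);
translate([40, 0, 240]) cube([1080, 340, 40]);
translate([40, 0, 980]) cube([1080, 340, 40]);
translate([1120, 0, 0]) cube([40, 340, 1020]);
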